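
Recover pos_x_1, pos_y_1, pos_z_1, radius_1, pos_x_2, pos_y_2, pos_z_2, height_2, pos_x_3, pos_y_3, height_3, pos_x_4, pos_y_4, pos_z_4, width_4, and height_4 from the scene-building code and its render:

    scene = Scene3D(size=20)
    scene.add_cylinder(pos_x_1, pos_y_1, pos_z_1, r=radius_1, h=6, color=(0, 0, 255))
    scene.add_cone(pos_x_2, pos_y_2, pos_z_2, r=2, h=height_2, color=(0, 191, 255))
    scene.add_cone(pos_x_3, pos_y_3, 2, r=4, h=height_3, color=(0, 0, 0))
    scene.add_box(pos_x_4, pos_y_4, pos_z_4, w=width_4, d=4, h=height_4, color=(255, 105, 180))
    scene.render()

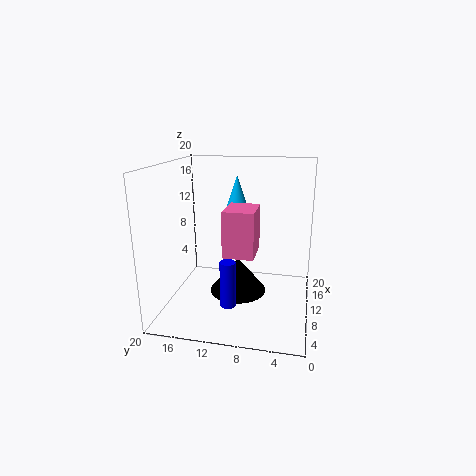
pos_x_1 = 4, pos_y_1 = 10, pos_z_1 = 3, radius_1 = 1, pos_x_2 = 14, pos_y_2 = 11, pos_z_2 = 12, height_2 = 6, pos_x_3 = 10, pos_y_3 = 10, height_3 = 5, pos_x_4 = 5, pos_y_4 = 7, pos_z_4 = 9, width_4 = 5, height_4 = 6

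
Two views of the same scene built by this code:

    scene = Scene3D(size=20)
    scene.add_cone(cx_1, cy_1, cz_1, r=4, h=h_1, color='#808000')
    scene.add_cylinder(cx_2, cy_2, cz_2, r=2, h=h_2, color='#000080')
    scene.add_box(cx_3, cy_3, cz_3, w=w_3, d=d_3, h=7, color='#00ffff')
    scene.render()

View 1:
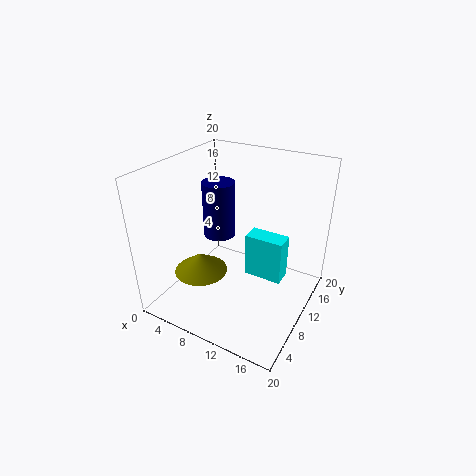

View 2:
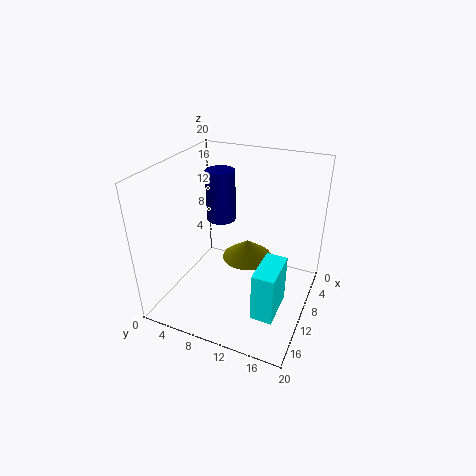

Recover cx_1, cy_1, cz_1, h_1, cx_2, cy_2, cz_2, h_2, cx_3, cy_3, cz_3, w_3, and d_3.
cx_1 = 4
cy_1 = 9
cz_1 = 3
h_1 = 3
cx_2 = 9
cy_2 = 7
cz_2 = 12
h_2 = 7
cx_3 = 9
cy_3 = 14
cz_3 = 1
w_3 = 6
d_3 = 3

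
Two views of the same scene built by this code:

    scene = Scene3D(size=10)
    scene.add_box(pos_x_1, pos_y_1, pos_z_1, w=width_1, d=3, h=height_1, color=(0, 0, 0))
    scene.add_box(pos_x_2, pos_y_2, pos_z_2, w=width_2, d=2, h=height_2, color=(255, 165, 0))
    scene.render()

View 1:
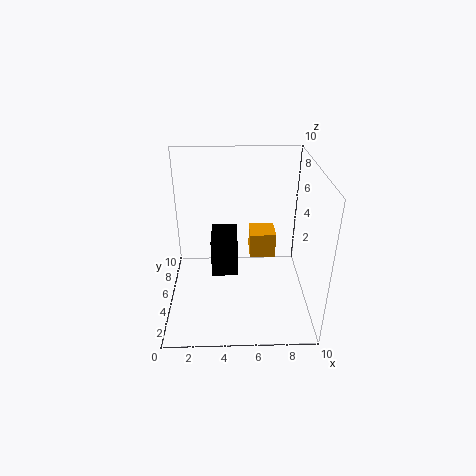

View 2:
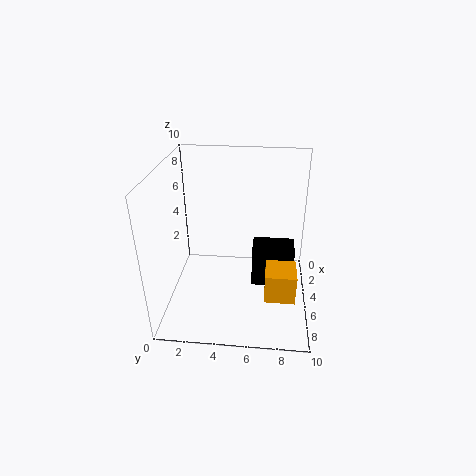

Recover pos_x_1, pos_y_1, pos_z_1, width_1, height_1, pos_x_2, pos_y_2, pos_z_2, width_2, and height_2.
pos_x_1 = 3, pos_y_1 = 6, pos_z_1 = 1, width_1 = 2, height_1 = 3, pos_x_2 = 6, pos_y_2 = 7, pos_z_2 = 2, width_2 = 2, height_2 = 2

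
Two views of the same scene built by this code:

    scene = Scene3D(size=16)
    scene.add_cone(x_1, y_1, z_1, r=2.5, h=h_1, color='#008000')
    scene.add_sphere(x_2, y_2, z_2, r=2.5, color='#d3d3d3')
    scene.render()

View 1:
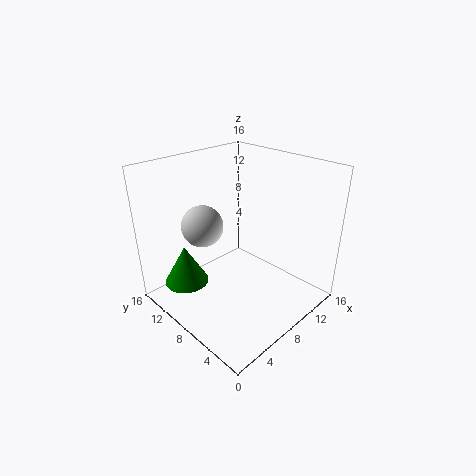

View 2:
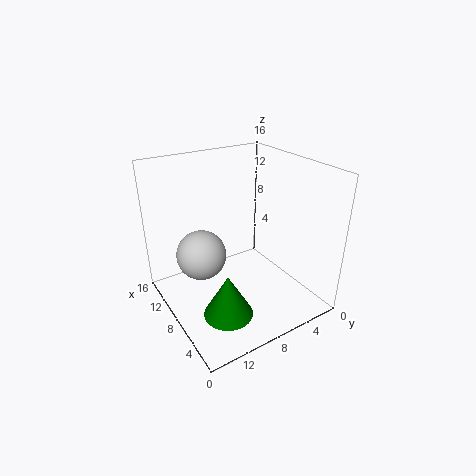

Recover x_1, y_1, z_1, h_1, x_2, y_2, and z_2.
x_1 = 3.5
y_1 = 12
z_1 = 2.5
h_1 = 4.5
x_2 = 7
y_2 = 13
z_2 = 8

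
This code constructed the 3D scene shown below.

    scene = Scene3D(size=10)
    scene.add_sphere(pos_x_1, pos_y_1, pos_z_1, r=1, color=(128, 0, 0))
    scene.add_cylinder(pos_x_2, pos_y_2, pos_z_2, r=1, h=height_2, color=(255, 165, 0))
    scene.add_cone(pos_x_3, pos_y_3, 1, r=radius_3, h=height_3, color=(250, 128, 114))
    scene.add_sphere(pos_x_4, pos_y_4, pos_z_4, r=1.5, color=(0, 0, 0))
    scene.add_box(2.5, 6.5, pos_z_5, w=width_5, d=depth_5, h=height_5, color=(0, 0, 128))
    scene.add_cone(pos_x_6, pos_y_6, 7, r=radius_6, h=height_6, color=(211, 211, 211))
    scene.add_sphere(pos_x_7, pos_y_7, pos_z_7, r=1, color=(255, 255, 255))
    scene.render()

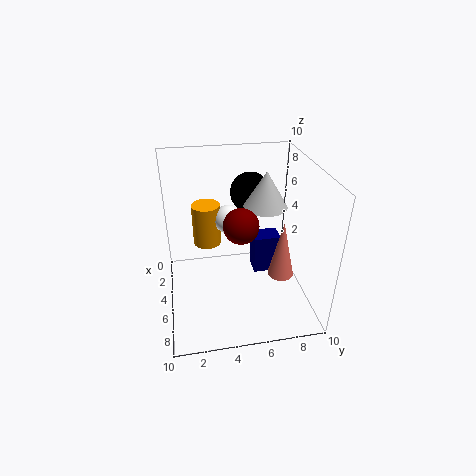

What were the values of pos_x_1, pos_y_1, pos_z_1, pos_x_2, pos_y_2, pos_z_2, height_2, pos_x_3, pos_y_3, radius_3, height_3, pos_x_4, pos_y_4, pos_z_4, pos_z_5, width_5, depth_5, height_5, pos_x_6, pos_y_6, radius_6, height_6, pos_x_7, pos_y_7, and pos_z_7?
pos_x_1 = 8.5; pos_y_1 = 4.5; pos_z_1 = 8; pos_x_2 = 3.5; pos_y_2 = 3; pos_z_2 = 4; height_2 = 3; pos_x_3 = 4.5; pos_y_3 = 8.5; radius_3 = 1; height_3 = 4.5; pos_x_4 = 2; pos_y_4 = 6.5; pos_z_4 = 7; pos_z_5 = 1; width_5 = 1.5; depth_5 = 2; height_5 = 3; pos_x_6 = 4.5; pos_y_6 = 7; radius_6 = 1.5; height_6 = 2.5; pos_x_7 = 4; pos_y_7 = 4.5; pos_z_7 = 6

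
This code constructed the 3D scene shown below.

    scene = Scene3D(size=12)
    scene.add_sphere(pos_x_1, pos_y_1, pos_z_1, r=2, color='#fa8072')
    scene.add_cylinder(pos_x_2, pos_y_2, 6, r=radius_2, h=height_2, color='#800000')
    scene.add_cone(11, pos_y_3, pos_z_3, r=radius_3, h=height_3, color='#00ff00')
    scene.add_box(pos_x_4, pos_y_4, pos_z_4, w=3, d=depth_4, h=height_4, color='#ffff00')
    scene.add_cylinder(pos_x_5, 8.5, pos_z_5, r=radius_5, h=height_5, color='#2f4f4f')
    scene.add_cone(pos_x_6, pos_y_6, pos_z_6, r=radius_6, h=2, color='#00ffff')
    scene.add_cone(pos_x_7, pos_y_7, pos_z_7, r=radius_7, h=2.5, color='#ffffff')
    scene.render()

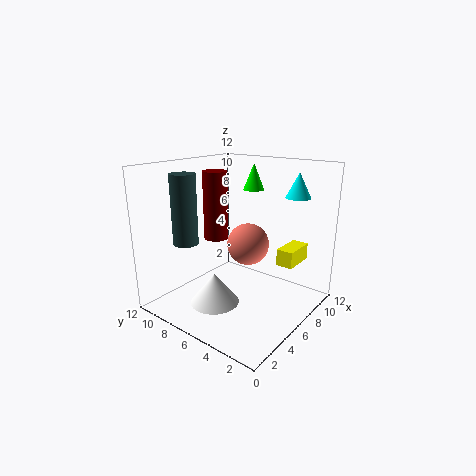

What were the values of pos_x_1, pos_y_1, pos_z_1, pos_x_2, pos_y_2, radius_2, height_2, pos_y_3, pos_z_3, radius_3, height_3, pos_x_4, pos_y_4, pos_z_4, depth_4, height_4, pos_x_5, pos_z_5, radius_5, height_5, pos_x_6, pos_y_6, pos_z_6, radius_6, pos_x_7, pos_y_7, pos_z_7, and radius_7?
pos_x_1 = 9.5, pos_y_1 = 7.5, pos_z_1 = 4, pos_x_2 = 5, pos_y_2 = 7.5, radius_2 = 1, height_2 = 5.5, pos_y_3 = 8, pos_z_3 = 9, radius_3 = 1, height_3 = 2.5, pos_x_4 = 9, pos_y_4 = 2.5, pos_z_4 = 3, depth_4 = 1.5, height_4 = 1.5, pos_x_5 = 2.5, pos_z_5 = 6, radius_5 = 1, height_5 = 5.5, pos_x_6 = 8.5, pos_y_6 = 2, pos_z_6 = 9.5, radius_6 = 1, pos_x_7 = 3.5, pos_y_7 = 6.5, pos_z_7 = 1, radius_7 = 2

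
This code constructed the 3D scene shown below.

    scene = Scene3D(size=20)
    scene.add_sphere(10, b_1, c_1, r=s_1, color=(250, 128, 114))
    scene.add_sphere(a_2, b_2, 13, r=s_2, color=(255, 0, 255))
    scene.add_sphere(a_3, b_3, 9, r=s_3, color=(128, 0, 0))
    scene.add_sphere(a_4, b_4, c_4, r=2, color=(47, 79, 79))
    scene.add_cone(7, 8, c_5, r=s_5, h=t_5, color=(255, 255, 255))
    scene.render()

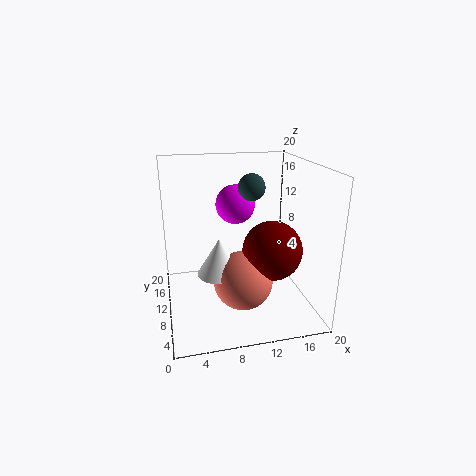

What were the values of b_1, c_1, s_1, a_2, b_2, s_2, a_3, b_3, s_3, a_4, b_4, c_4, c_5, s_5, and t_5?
b_1 = 7; c_1 = 5; s_1 = 4; a_2 = 11; b_2 = 16; s_2 = 3; a_3 = 14; b_3 = 7; s_3 = 4; a_4 = 13; b_4 = 14; c_4 = 16; c_5 = 6; s_5 = 3; t_5 = 5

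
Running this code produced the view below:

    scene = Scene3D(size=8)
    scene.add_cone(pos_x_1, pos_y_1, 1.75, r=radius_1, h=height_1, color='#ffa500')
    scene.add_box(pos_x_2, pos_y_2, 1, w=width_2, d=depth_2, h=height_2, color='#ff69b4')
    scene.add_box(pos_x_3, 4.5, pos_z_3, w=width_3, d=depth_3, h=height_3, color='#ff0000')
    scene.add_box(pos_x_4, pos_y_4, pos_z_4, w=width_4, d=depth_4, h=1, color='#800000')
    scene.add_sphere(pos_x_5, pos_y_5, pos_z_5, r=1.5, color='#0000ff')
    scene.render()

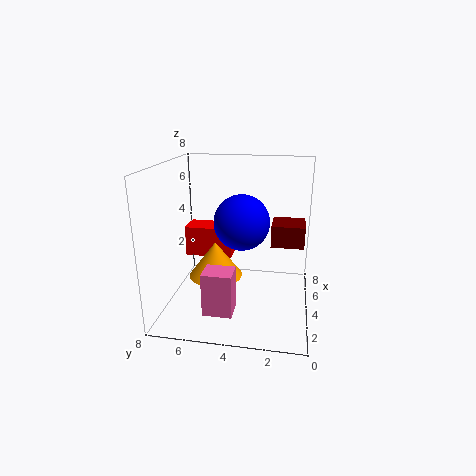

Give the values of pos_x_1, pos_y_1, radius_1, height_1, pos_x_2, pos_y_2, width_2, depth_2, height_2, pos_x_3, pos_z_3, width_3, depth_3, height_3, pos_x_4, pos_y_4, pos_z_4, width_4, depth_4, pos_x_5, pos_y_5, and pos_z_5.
pos_x_1 = 3.75, pos_y_1 = 5.25, radius_1 = 1.5, height_1 = 2, pos_x_2 = 0.75, pos_y_2 = 3.75, width_2 = 1.25, depth_2 = 1.5, height_2 = 2.25, pos_x_3 = 4.5, pos_z_3 = 2.5, width_3 = 1.5, depth_3 = 2.75, height_3 = 1.75, pos_x_4 = 1.25, pos_y_4 = 0.5, pos_z_4 = 4.75, width_4 = 1.5, depth_4 = 1.5, pos_x_5 = 3.75, pos_y_5 = 3.75, pos_z_5 = 5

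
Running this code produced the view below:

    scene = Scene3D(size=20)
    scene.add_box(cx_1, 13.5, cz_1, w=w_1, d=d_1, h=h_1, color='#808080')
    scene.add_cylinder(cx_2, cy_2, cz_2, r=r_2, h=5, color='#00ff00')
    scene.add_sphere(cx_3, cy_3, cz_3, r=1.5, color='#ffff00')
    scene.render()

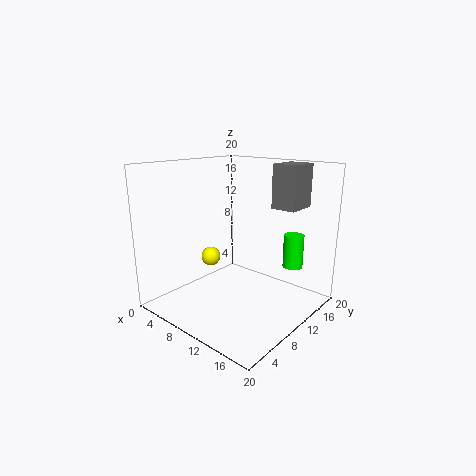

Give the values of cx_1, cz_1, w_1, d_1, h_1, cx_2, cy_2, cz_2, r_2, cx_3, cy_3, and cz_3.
cx_1 = 13
cz_1 = 14
w_1 = 3.5
d_1 = 4.5
h_1 = 6
cx_2 = 14.5
cy_2 = 17.5
cz_2 = 4.5
r_2 = 1.5
cx_3 = 3
cy_3 = 11.5
cz_3 = 5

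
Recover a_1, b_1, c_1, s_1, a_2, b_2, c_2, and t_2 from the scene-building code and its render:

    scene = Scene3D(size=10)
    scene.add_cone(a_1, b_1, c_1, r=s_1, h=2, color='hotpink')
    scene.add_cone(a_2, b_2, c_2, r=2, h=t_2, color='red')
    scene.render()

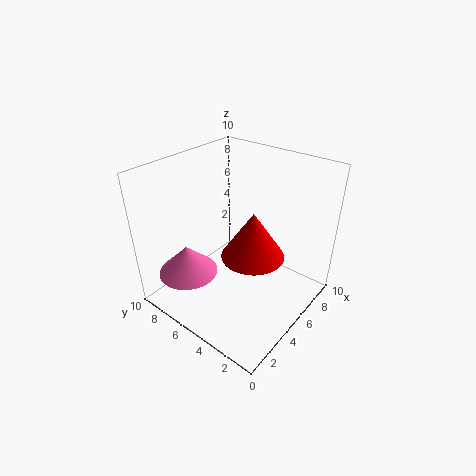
a_1 = 2, b_1 = 7, c_1 = 3, s_1 = 2, a_2 = 4, b_2 = 3, c_2 = 5, t_2 = 3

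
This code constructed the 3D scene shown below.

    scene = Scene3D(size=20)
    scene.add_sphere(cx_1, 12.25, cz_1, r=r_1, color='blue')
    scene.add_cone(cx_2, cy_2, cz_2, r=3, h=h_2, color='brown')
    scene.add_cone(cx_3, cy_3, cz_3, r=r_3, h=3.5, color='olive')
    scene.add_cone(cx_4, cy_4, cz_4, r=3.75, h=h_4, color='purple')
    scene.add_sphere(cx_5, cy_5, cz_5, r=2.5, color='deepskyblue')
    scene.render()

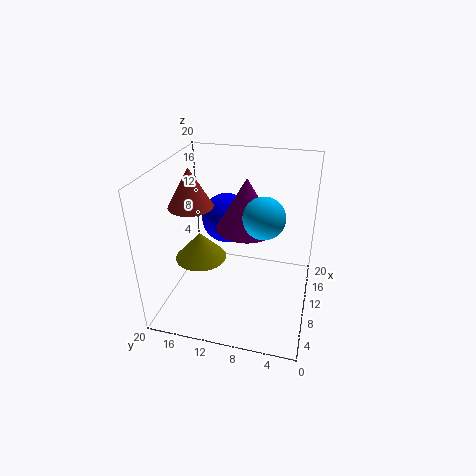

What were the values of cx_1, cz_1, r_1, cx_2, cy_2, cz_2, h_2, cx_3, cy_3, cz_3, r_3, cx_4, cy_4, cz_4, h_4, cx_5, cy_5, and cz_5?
cx_1 = 12.25; cz_1 = 11.75; r_1 = 3.5; cx_2 = 8.5; cy_2 = 16; cz_2 = 14.75; h_2 = 5.25; cx_3 = 5.5; cy_3 = 13.75; cz_3 = 9.25; r_3 = 3.25; cx_4 = 7.5; cy_4 = 8.25; cz_4 = 13.25; h_4 = 6.5; cx_5 = 5.75; cy_5 = 5.75; cz_5 = 15.75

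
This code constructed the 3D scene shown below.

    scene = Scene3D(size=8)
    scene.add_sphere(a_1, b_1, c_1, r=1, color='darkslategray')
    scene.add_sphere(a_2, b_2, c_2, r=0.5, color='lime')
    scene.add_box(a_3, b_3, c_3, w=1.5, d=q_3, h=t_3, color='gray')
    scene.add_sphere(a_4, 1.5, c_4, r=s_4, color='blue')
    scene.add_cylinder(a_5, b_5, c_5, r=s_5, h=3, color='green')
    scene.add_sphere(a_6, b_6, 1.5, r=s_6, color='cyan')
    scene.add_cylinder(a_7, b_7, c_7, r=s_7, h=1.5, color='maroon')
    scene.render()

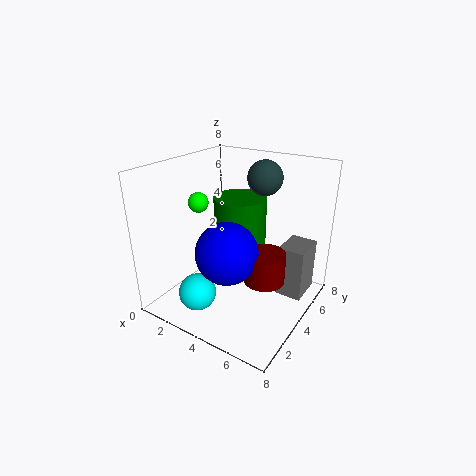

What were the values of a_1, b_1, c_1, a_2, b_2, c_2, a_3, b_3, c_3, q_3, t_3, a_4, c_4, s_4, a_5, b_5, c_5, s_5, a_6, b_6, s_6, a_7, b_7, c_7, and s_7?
a_1 = 4.5; b_1 = 6; c_1 = 7; a_2 = 3; b_2 = 2; c_2 = 6.5; a_3 = 6; b_3 = 5; c_3 = 0.5; q_3 = 2; t_3 = 3; a_4 = 5; c_4 = 4.5; s_4 = 1.5; a_5 = 3.5; b_5 = 5; c_5 = 3; s_5 = 1.5; a_6 = 3; b_6 = 1.5; s_6 = 1; a_7 = 6.5; b_7 = 2.5; c_7 = 3; s_7 = 1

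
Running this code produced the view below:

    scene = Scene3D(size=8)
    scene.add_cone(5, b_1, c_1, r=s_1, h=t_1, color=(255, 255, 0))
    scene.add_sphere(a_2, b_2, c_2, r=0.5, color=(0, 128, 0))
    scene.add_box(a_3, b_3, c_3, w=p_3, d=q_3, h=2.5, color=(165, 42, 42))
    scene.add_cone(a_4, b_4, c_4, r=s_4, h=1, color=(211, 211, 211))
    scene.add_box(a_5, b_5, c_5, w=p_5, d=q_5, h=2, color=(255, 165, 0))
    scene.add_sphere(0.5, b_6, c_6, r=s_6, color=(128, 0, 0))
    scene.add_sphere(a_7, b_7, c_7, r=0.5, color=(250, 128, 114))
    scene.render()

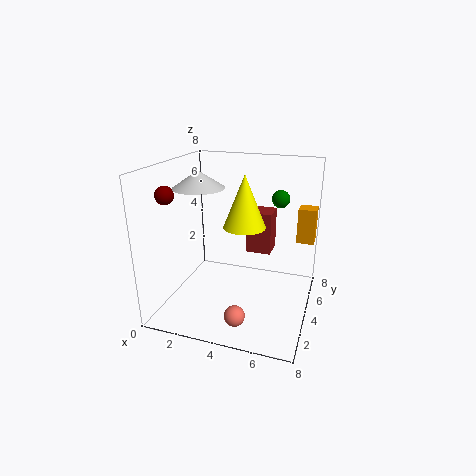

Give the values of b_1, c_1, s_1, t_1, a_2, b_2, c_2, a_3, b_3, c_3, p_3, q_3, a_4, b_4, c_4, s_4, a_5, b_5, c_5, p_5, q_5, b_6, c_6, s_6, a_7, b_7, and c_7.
b_1 = 2; c_1 = 5.5; s_1 = 1; t_1 = 2.5; a_2 = 6; b_2 = 5.5; c_2 = 6; a_3 = 4; b_3 = 5.5; c_3 = 2.5; p_3 = 1.5; q_3 = 1.5; a_4 = 1.5; b_4 = 4.5; c_4 = 6.5; s_4 = 1.5; a_5 = 7; b_5 = 5.5; c_5 = 3.5; p_5 = 1; q_5 = 1; b_6 = 2.5; c_6 = 6.5; s_6 = 0.5; a_7 = 5; b_7 = 0.5; c_7 = 1.5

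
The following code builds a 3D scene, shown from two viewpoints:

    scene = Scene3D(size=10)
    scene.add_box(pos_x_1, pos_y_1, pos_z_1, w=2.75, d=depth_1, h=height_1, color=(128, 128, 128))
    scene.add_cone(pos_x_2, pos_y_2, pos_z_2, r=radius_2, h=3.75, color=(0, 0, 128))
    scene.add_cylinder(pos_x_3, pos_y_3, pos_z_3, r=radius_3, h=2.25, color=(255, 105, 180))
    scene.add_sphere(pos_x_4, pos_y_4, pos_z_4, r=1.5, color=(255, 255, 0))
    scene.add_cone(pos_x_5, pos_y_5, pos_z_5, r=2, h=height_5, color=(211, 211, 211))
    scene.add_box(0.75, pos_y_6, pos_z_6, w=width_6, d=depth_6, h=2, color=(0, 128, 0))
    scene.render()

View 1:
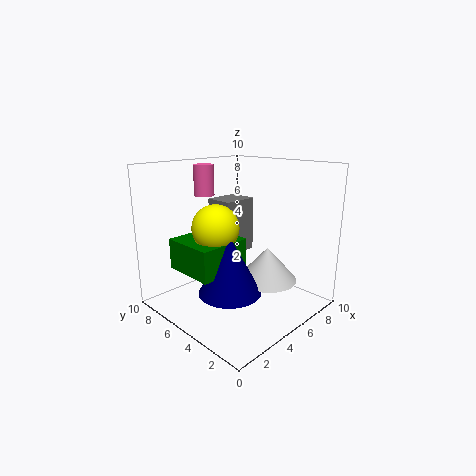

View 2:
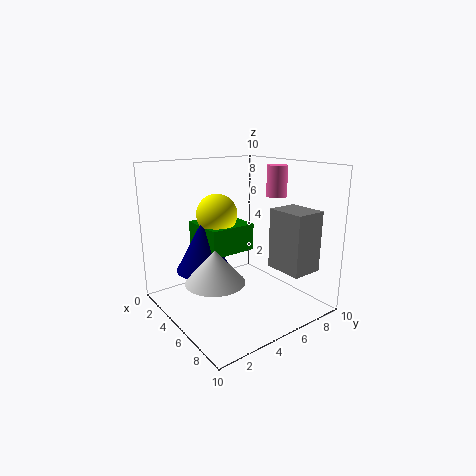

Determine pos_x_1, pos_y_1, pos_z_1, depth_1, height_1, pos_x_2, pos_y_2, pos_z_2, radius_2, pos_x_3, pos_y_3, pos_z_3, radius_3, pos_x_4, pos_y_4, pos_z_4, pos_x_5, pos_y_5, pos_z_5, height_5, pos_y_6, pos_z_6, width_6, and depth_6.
pos_x_1 = 6; pos_y_1 = 7; pos_z_1 = 2.75; depth_1 = 2.25; height_1 = 4.25; pos_x_2 = 2.75; pos_y_2 = 3.5; pos_z_2 = 2.25; radius_2 = 2; pos_x_3 = 5; pos_y_3 = 8.5; pos_z_3 = 7.5; radius_3 = 0.75; pos_x_4 = 2.75; pos_y_4 = 4.75; pos_z_4 = 6.25; pos_x_5 = 5.5; pos_y_5 = 2.75; pos_z_5 = 2.5; height_5 = 2.25; pos_y_6 = 3.5; pos_z_6 = 3.5; width_6 = 3.5; depth_6 = 3.5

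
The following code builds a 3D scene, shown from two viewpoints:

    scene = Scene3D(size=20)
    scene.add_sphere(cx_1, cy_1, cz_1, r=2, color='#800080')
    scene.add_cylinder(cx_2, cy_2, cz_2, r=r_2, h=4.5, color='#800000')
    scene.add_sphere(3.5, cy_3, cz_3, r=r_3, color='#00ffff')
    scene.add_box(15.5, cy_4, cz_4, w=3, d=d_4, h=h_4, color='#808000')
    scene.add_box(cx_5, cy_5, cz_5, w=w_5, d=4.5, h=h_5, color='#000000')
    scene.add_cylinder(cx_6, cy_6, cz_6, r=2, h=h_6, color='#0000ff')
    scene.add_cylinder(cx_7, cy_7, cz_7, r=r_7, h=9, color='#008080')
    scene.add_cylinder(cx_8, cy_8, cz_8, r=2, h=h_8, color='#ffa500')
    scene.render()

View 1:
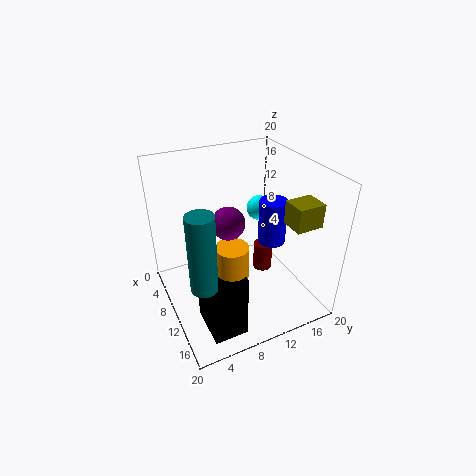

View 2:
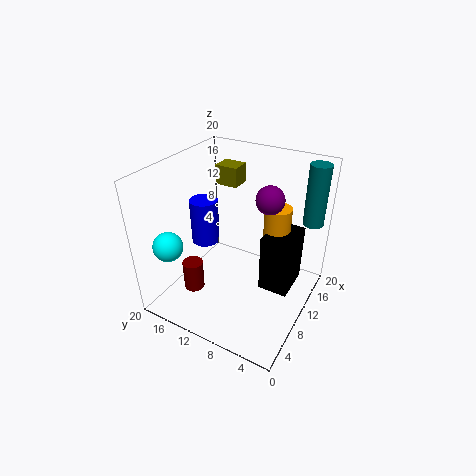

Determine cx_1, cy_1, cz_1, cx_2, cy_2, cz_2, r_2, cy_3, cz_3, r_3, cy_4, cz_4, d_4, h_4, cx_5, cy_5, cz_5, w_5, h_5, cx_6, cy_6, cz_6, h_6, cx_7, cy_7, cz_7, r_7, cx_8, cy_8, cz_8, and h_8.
cx_1 = 13.5; cy_1 = 7; cz_1 = 15; cx_2 = 7; cy_2 = 16; cz_2 = 1; r_2 = 1.5; cy_3 = 17; cz_3 = 10; r_3 = 2; cy_4 = 13.5; cz_4 = 14.5; d_4 = 3.5; h_4 = 3; cx_5 = 12; cy_5 = 3; cz_5 = 0.5; w_5 = 6; h_5 = 9; cx_6 = 10; cy_6 = 15.5; cz_6 = 8; h_6 = 6.5; cx_7 = 18; cy_7 = 2; cz_7 = 10.5; r_7 = 1.5; cx_8 = 15.5; cy_8 = 6.5; cz_8 = 6; h_8 = 7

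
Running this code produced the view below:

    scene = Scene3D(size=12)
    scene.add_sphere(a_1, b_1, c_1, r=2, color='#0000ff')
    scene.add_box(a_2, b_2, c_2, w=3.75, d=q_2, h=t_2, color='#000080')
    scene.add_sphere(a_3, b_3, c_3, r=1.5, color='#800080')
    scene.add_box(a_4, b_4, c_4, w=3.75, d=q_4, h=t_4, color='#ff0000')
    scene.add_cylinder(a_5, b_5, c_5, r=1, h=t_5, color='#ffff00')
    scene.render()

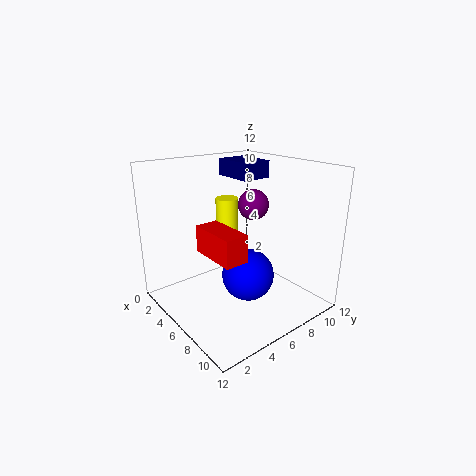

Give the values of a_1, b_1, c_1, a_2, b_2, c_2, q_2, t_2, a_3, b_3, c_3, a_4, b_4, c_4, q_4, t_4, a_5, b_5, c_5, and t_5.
a_1 = 8.5; b_1 = 5; c_1 = 4; a_2 = 1; b_2 = 7.75; c_2 = 10.25; q_2 = 2.75; t_2 = 1.5; a_3 = 2.75; b_3 = 10.5; c_3 = 7.25; a_4 = 6.5; b_4 = 1.75; c_4 = 6.25; q_4 = 1.75; t_4 = 2; a_5 = 3.5; b_5 = 6.75; c_5 = 4.25; t_5 = 4.5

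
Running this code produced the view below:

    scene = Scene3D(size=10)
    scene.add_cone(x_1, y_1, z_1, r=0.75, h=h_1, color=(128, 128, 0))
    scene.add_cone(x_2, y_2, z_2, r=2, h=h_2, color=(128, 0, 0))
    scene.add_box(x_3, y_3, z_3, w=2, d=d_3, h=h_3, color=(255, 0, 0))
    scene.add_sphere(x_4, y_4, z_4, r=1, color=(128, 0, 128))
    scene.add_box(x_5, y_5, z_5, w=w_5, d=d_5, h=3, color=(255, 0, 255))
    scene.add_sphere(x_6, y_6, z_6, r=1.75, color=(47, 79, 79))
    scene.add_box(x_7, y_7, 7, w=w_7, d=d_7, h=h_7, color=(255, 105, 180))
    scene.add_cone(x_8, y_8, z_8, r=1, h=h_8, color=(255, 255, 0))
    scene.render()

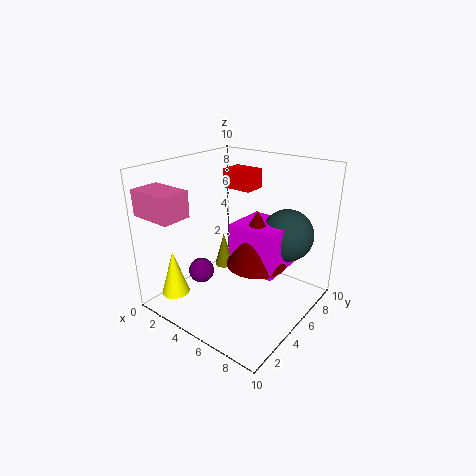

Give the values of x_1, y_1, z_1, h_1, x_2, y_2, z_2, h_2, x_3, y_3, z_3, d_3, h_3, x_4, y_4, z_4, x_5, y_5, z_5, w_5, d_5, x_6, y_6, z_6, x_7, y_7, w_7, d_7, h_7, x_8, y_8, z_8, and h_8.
x_1 = 2, y_1 = 7, z_1 = 1, h_1 = 2.75, x_2 = 6.75, y_2 = 4.75, z_2 = 3.75, h_2 = 3.75, x_3 = 4, y_3 = 4.75, z_3 = 8.5, d_3 = 1.5, h_3 = 1.25, x_4 = 1.25, y_4 = 5, z_4 = 1, x_5 = 5.25, y_5 = 3.75, z_5 = 3.5, w_5 = 3.25, d_5 = 3, x_6 = 8, y_6 = 6.5, z_6 = 5.5, x_7 = 0.25, y_7 = 0.25, w_7 = 3, d_7 = 2, h_7 = 1.75, x_8 = 1.5, y_8 = 2, z_8 = 0.75, h_8 = 3.25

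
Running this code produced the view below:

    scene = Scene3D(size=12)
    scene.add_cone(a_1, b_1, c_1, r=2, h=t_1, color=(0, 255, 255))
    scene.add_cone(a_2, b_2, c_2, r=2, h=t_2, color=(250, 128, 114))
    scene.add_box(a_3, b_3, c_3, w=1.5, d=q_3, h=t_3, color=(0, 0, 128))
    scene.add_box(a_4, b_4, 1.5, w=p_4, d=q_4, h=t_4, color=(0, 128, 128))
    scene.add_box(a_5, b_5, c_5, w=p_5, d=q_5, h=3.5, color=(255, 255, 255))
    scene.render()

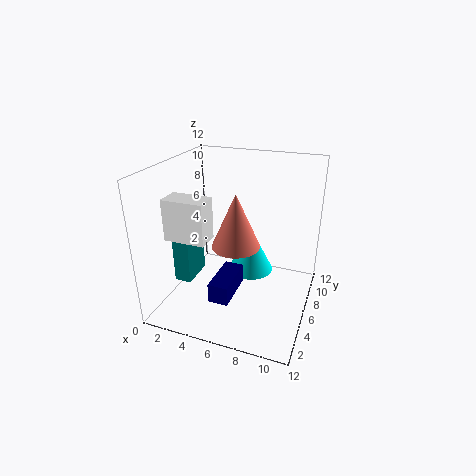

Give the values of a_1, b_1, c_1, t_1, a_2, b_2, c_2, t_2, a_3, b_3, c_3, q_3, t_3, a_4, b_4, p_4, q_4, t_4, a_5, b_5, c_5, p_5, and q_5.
a_1 = 6.5; b_1 = 8; c_1 = 2; t_1 = 4; a_2 = 6; b_2 = 5.5; c_2 = 5.5; t_2 = 4.5; a_3 = 5.5; b_3 = 1; c_3 = 3; q_3 = 3.5; t_3 = 1.5; a_4 = 0.5; b_4 = 4.5; p_4 = 1.5; q_4 = 3; t_4 = 5; a_5 = 0.5; b_5 = 3.5; c_5 = 6; p_5 = 3.5; q_5 = 2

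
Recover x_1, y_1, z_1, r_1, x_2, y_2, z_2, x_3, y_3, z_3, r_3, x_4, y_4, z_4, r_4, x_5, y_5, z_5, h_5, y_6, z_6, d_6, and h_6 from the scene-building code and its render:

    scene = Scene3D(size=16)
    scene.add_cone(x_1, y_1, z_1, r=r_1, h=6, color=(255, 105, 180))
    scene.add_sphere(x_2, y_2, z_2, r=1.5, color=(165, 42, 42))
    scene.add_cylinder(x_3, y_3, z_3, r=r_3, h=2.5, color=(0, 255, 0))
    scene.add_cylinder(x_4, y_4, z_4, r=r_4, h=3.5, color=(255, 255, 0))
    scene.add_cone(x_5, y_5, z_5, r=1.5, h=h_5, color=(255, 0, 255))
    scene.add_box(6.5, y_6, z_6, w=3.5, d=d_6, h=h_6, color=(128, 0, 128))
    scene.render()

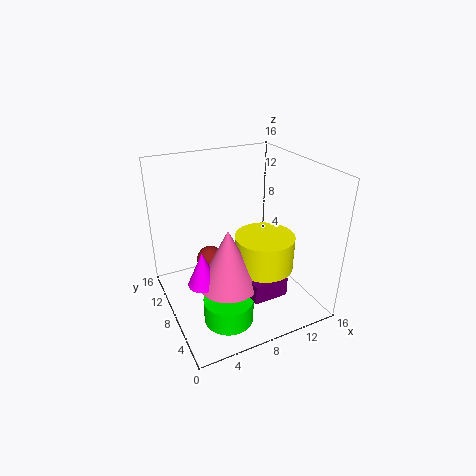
x_1 = 5, y_1 = 4, z_1 = 5.5, r_1 = 3, x_2 = 5, y_2 = 9, z_2 = 5.5, x_3 = 4.5, y_3 = 3, z_3 = 2, r_3 = 2.5, x_4 = 9, y_4 = 4, z_4 = 6.5, r_4 = 3, x_5 = 2.5, y_5 = 4.5, z_5 = 6, h_5 = 3.5, y_6 = 1, z_6 = 4.5, d_6 = 2.5, h_6 = 2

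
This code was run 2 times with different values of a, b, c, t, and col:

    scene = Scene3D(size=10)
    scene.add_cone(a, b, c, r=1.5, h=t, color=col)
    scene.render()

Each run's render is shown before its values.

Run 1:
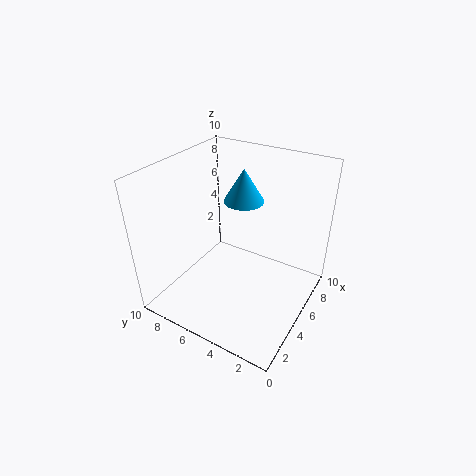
a = 7.5; b = 6; c = 6.5; t = 2.5; col = 'deepskyblue'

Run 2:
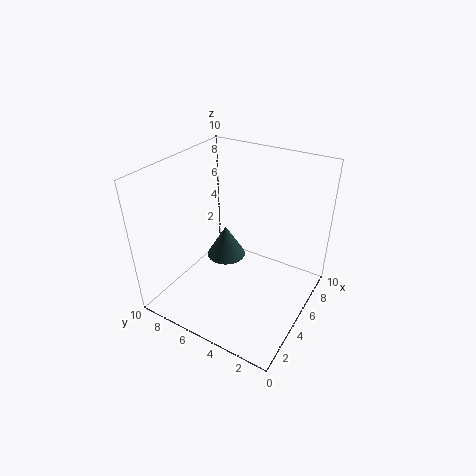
a = 6.5; b = 7; c = 2; t = 2.5; col = 'darkslategray'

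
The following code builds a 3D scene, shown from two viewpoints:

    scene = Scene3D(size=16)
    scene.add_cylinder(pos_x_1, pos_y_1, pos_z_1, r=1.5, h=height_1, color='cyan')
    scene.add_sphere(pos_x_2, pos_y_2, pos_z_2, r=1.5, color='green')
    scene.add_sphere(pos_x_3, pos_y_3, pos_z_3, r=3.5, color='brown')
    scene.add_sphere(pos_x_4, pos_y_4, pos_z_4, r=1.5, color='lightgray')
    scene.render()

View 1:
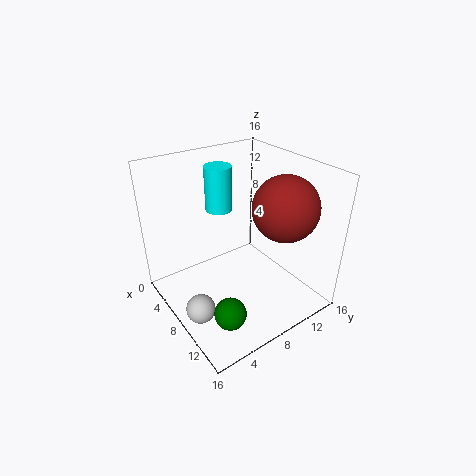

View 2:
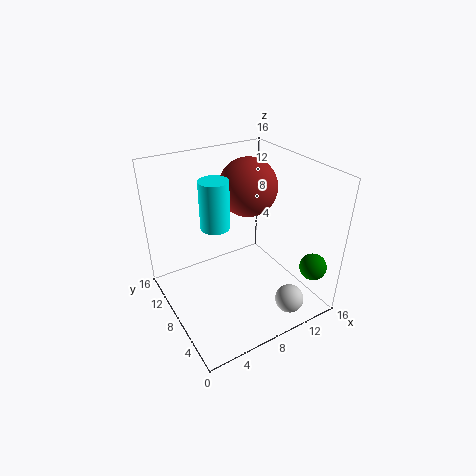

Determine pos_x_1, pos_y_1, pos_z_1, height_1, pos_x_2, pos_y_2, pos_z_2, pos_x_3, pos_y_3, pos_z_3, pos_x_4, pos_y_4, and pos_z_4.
pos_x_1 = 5
pos_y_1 = 7.5
pos_z_1 = 10.5
height_1 = 5
pos_x_2 = 14.5
pos_y_2 = 2.5
pos_z_2 = 5
pos_x_3 = 11.5
pos_y_3 = 11.5
pos_z_3 = 12
pos_x_4 = 10.5
pos_y_4 = 1.5
pos_z_4 = 3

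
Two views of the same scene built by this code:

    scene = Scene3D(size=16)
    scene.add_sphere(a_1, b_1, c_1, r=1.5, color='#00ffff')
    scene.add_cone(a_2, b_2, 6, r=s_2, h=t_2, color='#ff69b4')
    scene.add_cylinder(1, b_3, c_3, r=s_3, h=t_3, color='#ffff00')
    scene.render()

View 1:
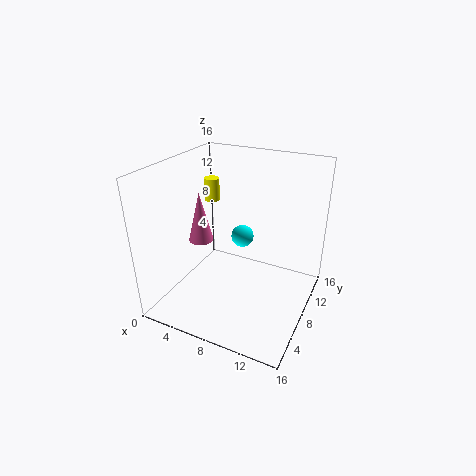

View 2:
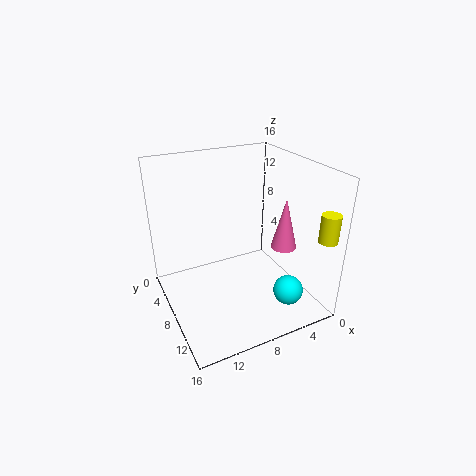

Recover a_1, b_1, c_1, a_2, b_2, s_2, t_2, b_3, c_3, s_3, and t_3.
a_1 = 5.5, b_1 = 14.5, c_1 = 4.5, a_2 = 2.5, b_2 = 9, s_2 = 1.5, t_2 = 6, b_3 = 14.5, c_3 = 9, s_3 = 1, t_3 = 3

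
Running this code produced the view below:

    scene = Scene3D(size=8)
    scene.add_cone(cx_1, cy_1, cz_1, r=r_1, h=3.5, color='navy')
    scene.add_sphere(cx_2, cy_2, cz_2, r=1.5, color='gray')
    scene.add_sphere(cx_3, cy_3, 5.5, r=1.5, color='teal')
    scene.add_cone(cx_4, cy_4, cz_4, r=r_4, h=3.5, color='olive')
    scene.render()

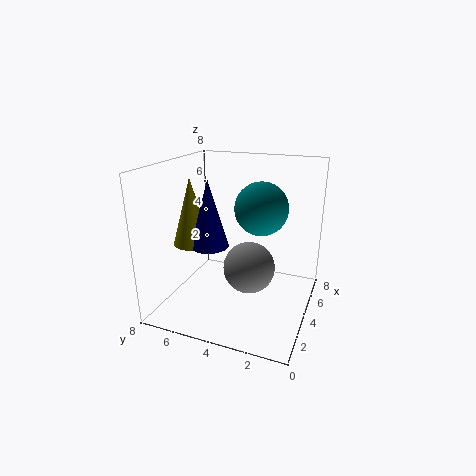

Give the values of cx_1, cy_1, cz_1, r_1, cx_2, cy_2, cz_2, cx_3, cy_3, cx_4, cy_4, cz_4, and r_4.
cx_1 = 2.5, cy_1 = 5, cz_1 = 4, r_1 = 1, cx_2 = 4.5, cy_2 = 3.5, cz_2 = 2, cx_3 = 5, cy_3 = 3, cx_4 = 2.5, cy_4 = 6, cz_4 = 4, r_4 = 1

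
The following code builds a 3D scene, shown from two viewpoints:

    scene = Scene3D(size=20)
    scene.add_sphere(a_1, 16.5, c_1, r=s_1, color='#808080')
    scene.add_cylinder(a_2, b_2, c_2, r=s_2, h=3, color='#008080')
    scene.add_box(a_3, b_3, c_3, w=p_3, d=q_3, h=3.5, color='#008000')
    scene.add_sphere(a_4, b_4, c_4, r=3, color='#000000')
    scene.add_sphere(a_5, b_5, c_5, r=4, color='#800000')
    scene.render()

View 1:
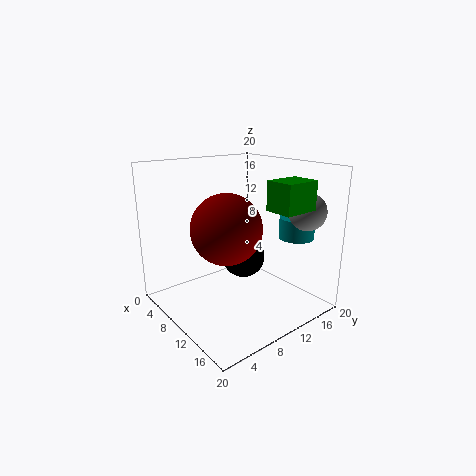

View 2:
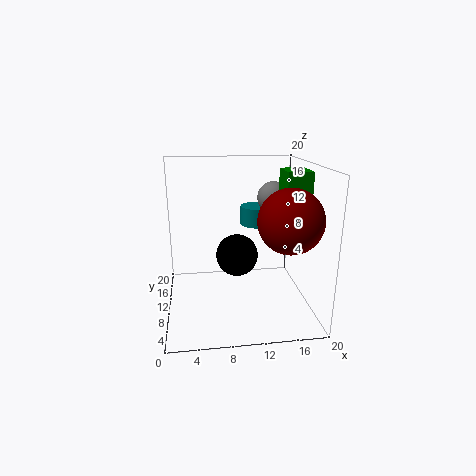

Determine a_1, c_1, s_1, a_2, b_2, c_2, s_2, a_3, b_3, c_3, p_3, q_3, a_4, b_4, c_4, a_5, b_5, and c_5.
a_1 = 16.5; c_1 = 14; s_1 = 2.5; a_2 = 14; b_2 = 17.5; c_2 = 9.5; s_2 = 2.5; a_3 = 16.5; b_3 = 9; c_3 = 15.5; p_3 = 3.5; q_3 = 4.5; a_4 = 10; b_4 = 11; c_4 = 7; a_5 = 15.5; b_5 = 4; c_5 = 14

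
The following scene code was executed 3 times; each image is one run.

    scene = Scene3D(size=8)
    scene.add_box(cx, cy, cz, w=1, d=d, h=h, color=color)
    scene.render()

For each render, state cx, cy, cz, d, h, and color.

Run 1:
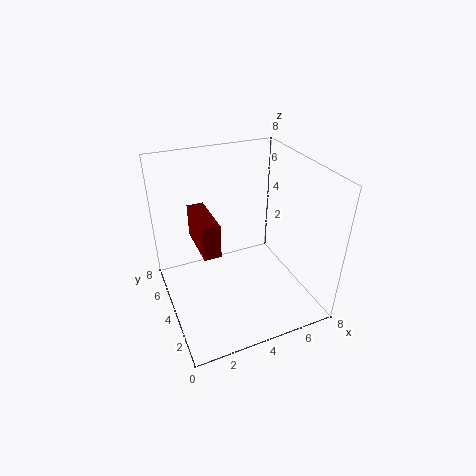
cx = 2, cy = 4, cz = 3, d = 3, h = 2, color = 'maroon'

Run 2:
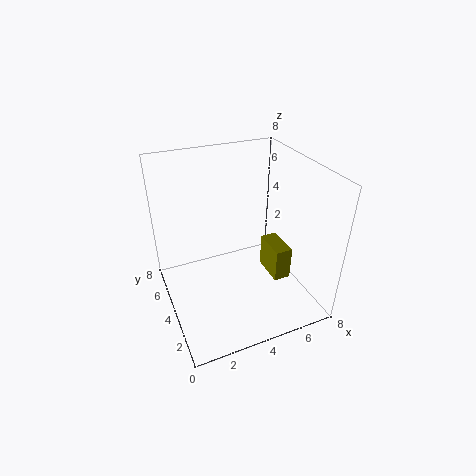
cx = 6, cy = 3, cz = 1, d = 2, h = 2, color = 'olive'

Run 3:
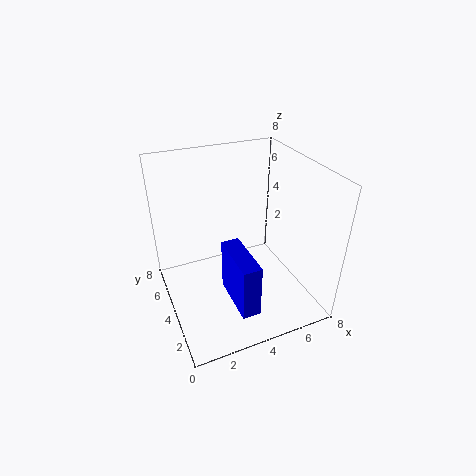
cx = 3, cy = 1, cz = 1, d = 3, h = 3, color = 'blue'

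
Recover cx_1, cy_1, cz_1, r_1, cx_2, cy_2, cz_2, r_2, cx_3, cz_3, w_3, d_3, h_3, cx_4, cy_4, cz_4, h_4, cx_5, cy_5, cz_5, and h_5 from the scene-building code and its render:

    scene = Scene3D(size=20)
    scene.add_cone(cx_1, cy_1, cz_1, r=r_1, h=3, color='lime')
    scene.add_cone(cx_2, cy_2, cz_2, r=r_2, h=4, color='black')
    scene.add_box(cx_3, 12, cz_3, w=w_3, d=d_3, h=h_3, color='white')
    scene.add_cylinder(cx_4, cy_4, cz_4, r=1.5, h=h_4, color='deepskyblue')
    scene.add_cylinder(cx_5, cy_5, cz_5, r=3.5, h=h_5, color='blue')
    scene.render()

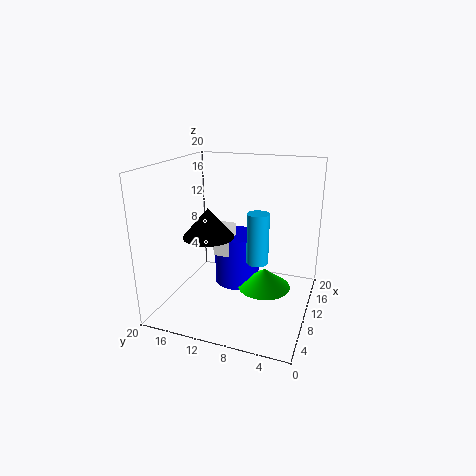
cx_1 = 13.5, cy_1 = 7, cz_1 = 1, r_1 = 4, cx_2 = 8, cy_2 = 13.5, cz_2 = 10.5, r_2 = 3.5, cx_3 = 11.5, cz_3 = 6, w_3 = 3, d_3 = 2.5, h_3 = 4.5, cx_4 = 9.5, cy_4 = 7, cz_4 = 7, h_4 = 7, cx_5 = 15, cy_5 = 12, cz_5 = 0.5, h_5 = 8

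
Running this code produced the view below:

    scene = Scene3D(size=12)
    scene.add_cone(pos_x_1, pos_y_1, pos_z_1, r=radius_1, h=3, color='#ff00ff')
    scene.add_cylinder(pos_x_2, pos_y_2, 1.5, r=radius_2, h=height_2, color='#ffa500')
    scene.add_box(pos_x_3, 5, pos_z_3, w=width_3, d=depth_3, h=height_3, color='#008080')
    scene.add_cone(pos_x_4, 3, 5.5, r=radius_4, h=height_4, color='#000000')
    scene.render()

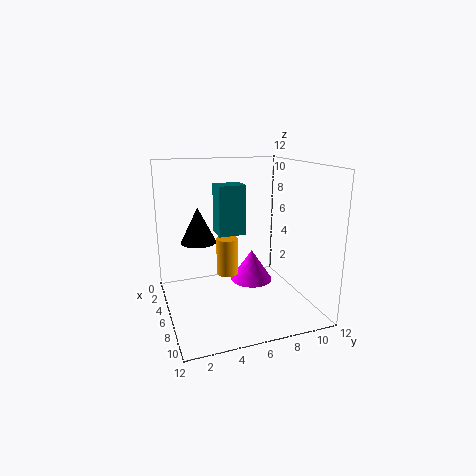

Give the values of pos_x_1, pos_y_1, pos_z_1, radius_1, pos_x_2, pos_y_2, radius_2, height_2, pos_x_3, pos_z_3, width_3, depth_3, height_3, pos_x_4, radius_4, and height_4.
pos_x_1 = 3
pos_y_1 = 8.5
pos_z_1 = 0.5
radius_1 = 2
pos_x_2 = 3
pos_y_2 = 6
radius_2 = 1
height_2 = 3.5
pos_x_3 = 2
pos_z_3 = 5.5
width_3 = 2
depth_3 = 2.5
height_3 = 4.5
pos_x_4 = 4.5
radius_4 = 1.5
height_4 = 3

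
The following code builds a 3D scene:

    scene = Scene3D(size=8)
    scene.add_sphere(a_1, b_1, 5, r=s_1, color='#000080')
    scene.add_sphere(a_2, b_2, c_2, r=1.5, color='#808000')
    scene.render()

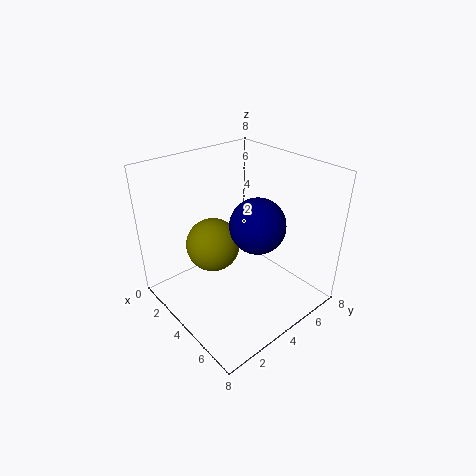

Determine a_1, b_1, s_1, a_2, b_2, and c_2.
a_1 = 5
b_1 = 4.5
s_1 = 1.5
a_2 = 3
b_2 = 3
c_2 = 3.5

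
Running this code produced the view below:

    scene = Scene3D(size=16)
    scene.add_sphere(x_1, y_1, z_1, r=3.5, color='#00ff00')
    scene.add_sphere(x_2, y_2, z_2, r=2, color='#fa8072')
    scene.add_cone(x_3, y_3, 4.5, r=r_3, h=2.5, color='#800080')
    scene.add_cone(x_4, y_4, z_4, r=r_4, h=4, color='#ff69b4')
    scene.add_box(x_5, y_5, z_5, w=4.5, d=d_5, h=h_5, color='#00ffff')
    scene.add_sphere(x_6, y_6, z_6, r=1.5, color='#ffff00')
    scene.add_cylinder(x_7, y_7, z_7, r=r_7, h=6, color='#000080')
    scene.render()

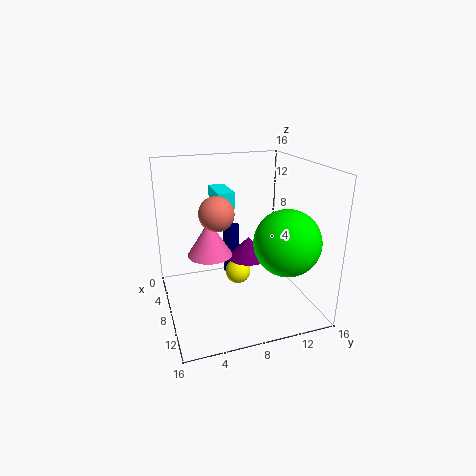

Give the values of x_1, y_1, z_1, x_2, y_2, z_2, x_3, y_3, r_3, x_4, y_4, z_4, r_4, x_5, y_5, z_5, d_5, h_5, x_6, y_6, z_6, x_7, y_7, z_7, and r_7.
x_1 = 12, y_1 = 12, z_1 = 8.5, x_2 = 6.5, y_2 = 6, z_2 = 10.5, x_3 = 6, y_3 = 10, r_3 = 2.5, x_4 = 7, y_4 = 5, z_4 = 6, r_4 = 2.5, x_5 = 1, y_5 = 6.5, z_5 = 10.5, d_5 = 2, h_5 = 2, x_6 = 6.5, y_6 = 8.5, z_6 = 3, x_7 = 4, y_7 = 8.5, z_7 = 2, r_7 = 1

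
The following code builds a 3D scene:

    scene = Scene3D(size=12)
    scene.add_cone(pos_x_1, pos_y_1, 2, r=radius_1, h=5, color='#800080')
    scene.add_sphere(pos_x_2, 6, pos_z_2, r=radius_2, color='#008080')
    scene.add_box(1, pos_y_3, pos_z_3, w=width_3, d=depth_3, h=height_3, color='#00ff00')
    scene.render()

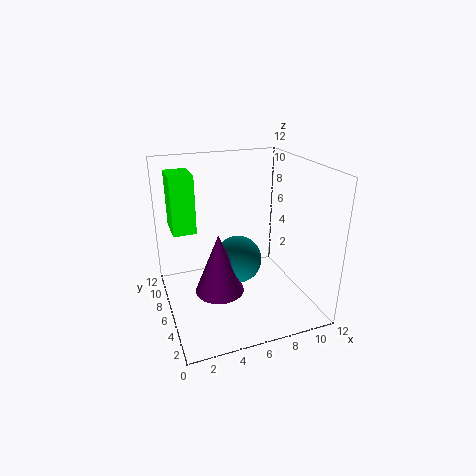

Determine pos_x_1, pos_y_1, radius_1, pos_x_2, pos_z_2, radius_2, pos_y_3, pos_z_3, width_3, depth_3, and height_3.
pos_x_1 = 4
pos_y_1 = 5
radius_1 = 2
pos_x_2 = 6
pos_z_2 = 4
radius_2 = 2
pos_y_3 = 8
pos_z_3 = 6
width_3 = 2
depth_3 = 3
height_3 = 5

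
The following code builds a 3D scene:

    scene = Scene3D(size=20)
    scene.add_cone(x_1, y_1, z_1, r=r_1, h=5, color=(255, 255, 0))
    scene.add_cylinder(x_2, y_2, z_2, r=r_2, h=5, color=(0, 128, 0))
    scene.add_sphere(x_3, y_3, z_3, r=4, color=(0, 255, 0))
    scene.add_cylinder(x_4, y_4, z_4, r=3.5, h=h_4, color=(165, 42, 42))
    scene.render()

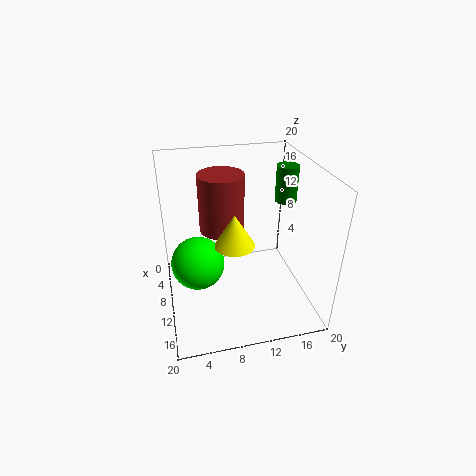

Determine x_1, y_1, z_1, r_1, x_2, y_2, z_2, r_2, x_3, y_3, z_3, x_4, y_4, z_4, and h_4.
x_1 = 8, y_1 = 10, z_1 = 7.5, r_1 = 3, x_2 = 9, y_2 = 17, z_2 = 14.5, r_2 = 1.5, x_3 = 7, y_3 = 4.5, z_3 = 4.5, x_4 = 3.5, y_4 = 9, z_4 = 8, h_4 = 9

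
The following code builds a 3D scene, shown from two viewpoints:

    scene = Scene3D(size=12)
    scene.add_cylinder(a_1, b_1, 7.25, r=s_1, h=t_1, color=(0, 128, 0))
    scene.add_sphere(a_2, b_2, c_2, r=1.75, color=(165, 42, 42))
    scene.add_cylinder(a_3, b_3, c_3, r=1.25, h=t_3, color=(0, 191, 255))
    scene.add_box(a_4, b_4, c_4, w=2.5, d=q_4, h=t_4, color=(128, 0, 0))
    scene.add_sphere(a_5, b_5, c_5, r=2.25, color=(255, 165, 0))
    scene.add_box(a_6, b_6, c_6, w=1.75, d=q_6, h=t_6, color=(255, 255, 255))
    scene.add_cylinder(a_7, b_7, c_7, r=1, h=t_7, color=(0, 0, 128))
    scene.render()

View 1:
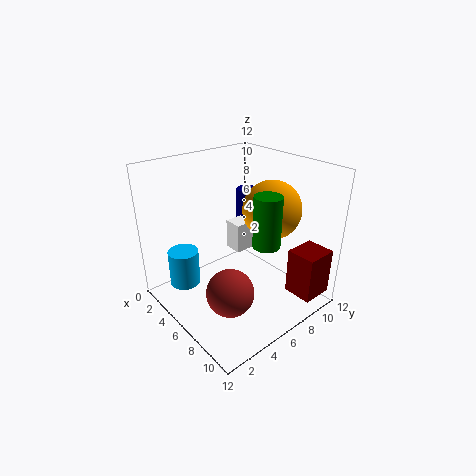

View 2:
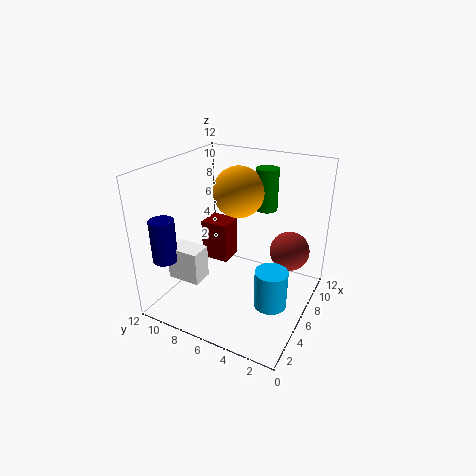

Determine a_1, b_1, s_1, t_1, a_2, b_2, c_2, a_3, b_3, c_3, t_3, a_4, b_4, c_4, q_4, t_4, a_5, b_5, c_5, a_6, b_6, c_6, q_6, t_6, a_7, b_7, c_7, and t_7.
a_1 = 10
b_1 = 5.25
s_1 = 1
t_1 = 3.75
a_2 = 9.25
b_2 = 2.5
c_2 = 4
a_3 = 3.75
b_3 = 2
c_3 = 2.25
t_3 = 3
a_4 = 9
b_4 = 9
c_4 = 1
q_4 = 2.75
t_4 = 4
a_5 = 8.5
b_5 = 7.25
c_5 = 9
a_6 = 2.25
b_6 = 7.75
c_6 = 3
q_6 = 2.75
t_6 = 2.75
a_7 = 2
b_7 = 10.5
c_7 = 4.75
t_7 = 3.5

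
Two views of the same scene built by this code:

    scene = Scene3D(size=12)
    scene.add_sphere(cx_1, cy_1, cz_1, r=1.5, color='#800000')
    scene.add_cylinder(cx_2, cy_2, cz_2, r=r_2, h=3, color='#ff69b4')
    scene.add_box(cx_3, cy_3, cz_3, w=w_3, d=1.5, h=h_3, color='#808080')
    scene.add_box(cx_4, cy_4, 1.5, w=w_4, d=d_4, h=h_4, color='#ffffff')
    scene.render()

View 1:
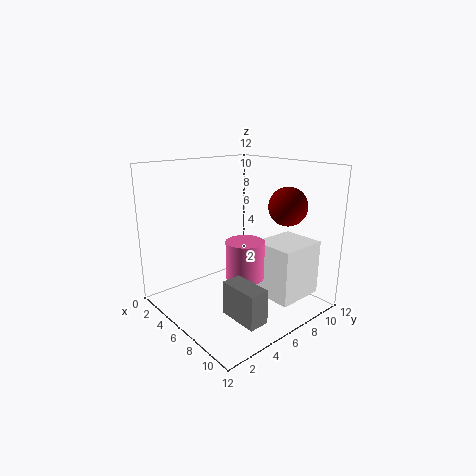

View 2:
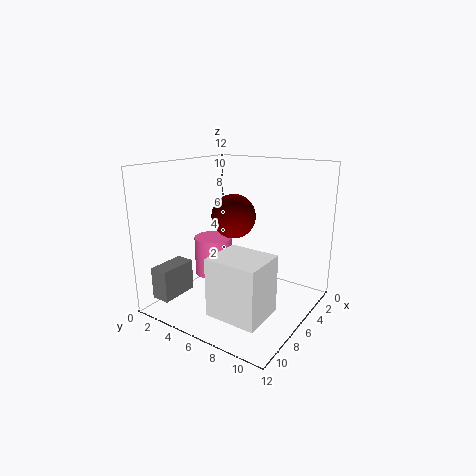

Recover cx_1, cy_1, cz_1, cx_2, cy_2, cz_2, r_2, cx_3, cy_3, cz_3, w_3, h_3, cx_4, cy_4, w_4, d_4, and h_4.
cx_1 = 9.5; cy_1 = 8; cz_1 = 9; cx_2 = 8; cy_2 = 5; cz_2 = 3.5; r_2 = 1.5; cx_3 = 9; cy_3 = 2; cz_3 = 2; w_3 = 3; h_3 = 2.5; cx_4 = 7.5; cy_4 = 6.5; w_4 = 3.5; d_4 = 4; h_4 = 4.5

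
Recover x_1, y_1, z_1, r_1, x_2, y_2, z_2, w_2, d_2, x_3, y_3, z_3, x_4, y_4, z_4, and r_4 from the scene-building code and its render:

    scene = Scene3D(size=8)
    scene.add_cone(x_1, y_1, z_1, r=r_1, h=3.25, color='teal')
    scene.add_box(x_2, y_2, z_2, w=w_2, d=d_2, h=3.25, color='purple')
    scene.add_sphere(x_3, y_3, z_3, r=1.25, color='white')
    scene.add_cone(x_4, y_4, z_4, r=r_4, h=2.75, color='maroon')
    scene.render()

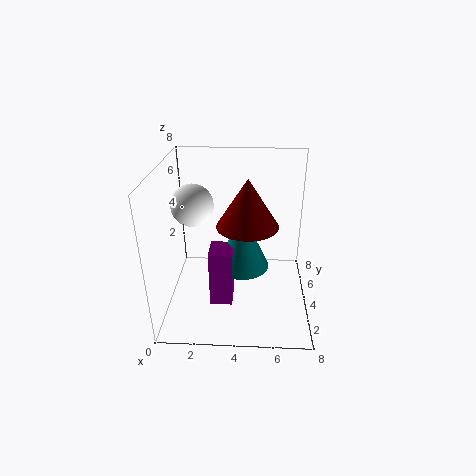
x_1 = 4.25
y_1 = 4
z_1 = 2.25
r_1 = 1.5
x_2 = 2.5
y_2 = 2.5
z_2 = 0.5
w_2 = 1.25
d_2 = 1.5
x_3 = 1.25
y_3 = 5.5
z_3 = 5.25
x_4 = 4.5
y_4 = 4.5
z_4 = 4.5
r_4 = 1.75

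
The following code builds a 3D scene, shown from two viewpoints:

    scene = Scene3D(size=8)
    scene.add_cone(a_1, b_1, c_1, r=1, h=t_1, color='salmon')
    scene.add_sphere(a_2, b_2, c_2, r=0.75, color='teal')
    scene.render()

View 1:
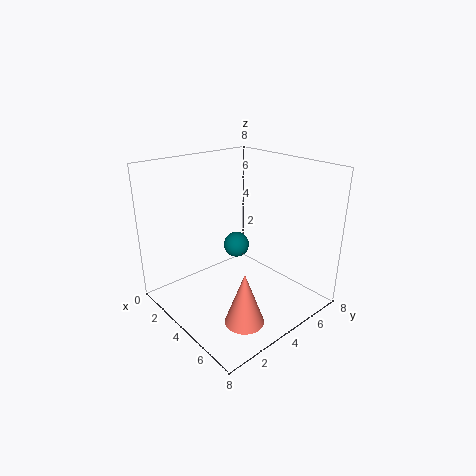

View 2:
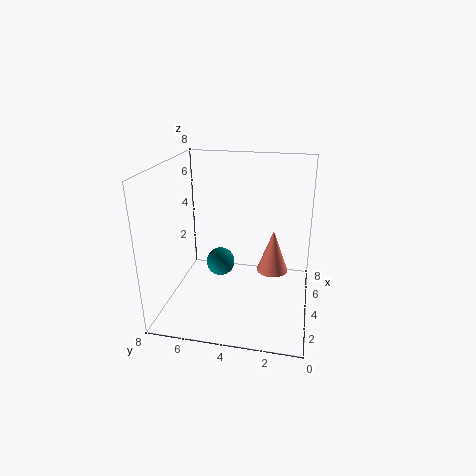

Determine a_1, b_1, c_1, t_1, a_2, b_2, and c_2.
a_1 = 6.5; b_1 = 2.25; c_1 = 0.75; t_1 = 2.75; a_2 = 3; b_2 = 4.75; c_2 = 3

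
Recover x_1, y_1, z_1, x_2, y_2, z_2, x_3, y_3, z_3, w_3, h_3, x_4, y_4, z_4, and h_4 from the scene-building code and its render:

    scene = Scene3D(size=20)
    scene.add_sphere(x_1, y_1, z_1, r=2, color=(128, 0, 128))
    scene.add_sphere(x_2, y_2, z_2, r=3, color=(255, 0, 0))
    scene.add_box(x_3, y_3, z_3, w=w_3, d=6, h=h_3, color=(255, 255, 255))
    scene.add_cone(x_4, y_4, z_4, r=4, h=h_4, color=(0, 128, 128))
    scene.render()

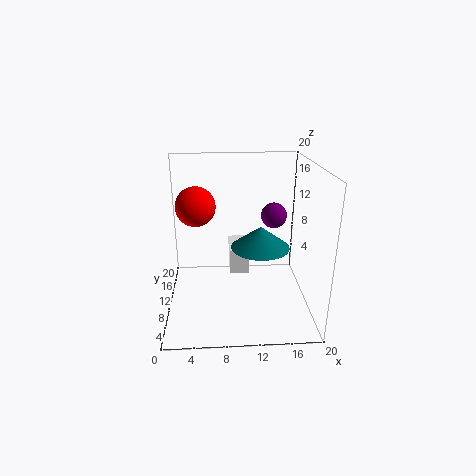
x_1 = 16, y_1 = 16, z_1 = 11, x_2 = 4, y_2 = 15, z_2 = 13, x_3 = 9, y_3 = 14, z_3 = 2, w_3 = 3, h_3 = 4, x_4 = 13, y_4 = 9, z_4 = 9, h_4 = 3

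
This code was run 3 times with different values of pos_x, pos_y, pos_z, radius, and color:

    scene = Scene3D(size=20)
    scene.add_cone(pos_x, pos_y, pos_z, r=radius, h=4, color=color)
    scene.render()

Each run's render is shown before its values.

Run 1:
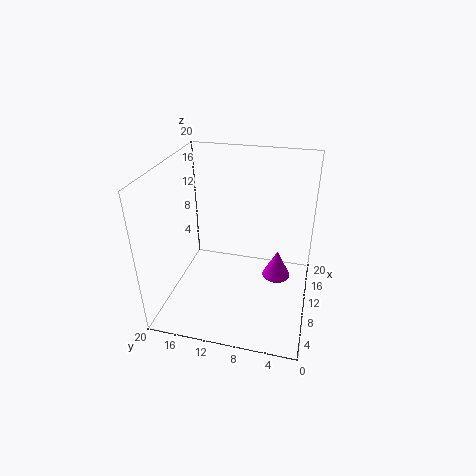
pos_x = 11, pos_y = 4.5, pos_z = 4, radius = 2, color = 'magenta'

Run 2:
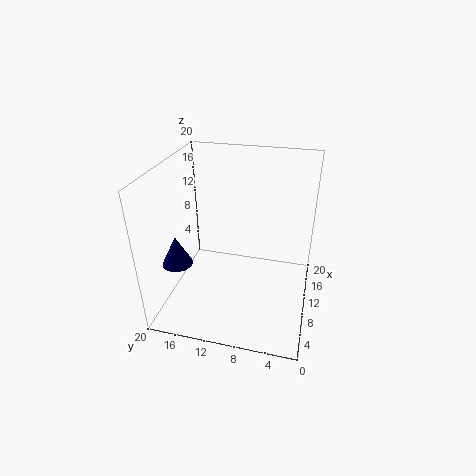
pos_x = 5, pos_y = 17, pos_z = 8, radius = 2, color = 'navy'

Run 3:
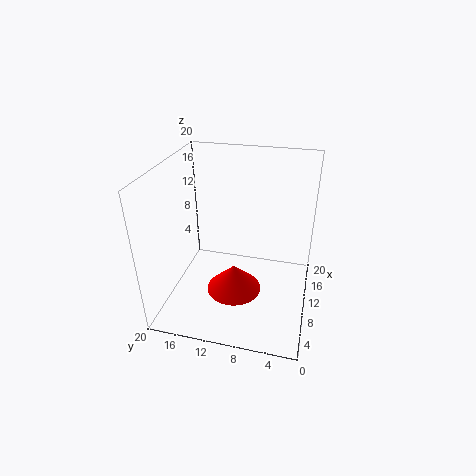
pos_x = 9.5, pos_y = 10.5, pos_z = 1.5, radius = 4, color = 'red'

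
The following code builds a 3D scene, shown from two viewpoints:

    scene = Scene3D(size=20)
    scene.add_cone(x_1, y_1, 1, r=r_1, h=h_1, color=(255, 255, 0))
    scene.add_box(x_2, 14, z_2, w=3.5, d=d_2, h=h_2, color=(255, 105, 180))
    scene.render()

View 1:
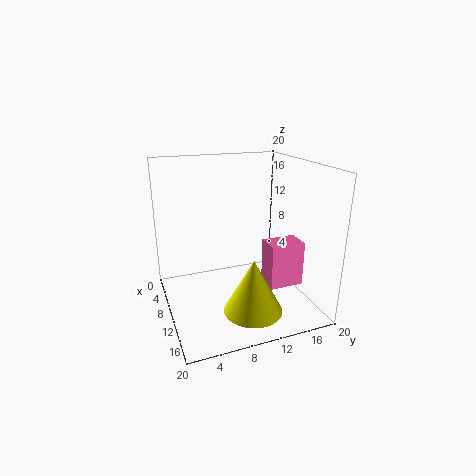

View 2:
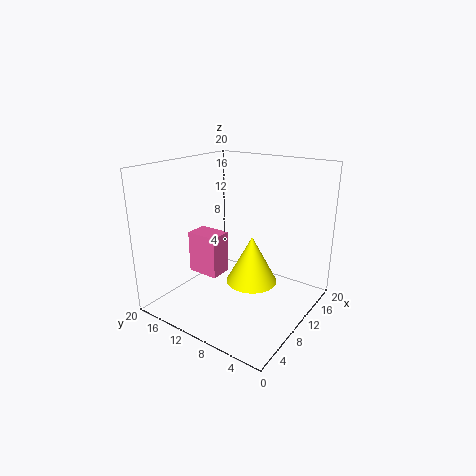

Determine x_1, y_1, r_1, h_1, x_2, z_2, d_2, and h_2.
x_1 = 14.5; y_1 = 10.5; r_1 = 4; h_1 = 7.5; x_2 = 9.5; z_2 = 2.5; d_2 = 5; h_2 = 6.5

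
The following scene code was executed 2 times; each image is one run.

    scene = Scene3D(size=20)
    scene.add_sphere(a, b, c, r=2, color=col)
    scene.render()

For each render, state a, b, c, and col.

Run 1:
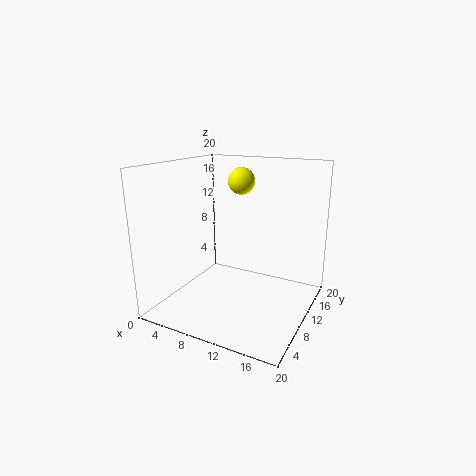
a = 8; b = 15; c = 17; col = 'yellow'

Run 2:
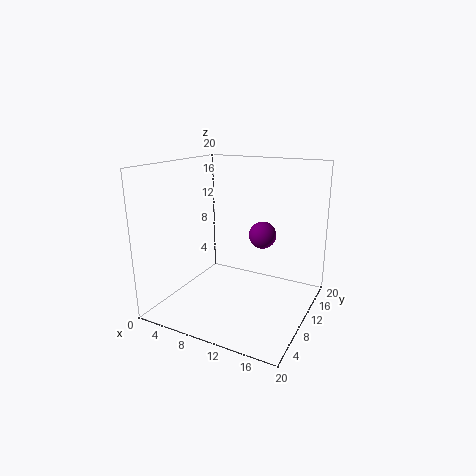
a = 12; b = 14; c = 9.5; col = 'purple'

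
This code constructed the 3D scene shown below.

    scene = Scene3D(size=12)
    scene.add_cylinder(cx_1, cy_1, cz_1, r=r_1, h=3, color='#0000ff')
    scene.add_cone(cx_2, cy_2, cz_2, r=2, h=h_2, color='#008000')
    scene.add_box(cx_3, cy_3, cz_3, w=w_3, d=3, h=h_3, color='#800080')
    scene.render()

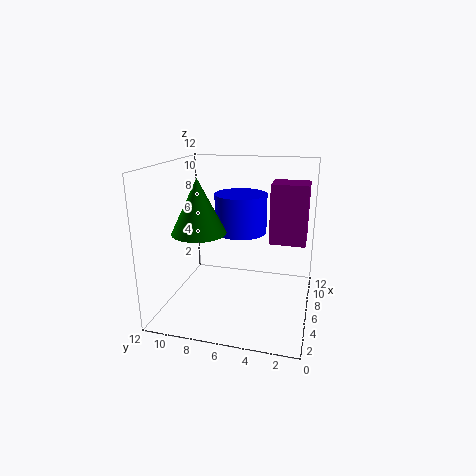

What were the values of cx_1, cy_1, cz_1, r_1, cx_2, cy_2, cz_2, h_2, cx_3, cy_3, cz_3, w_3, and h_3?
cx_1 = 5, cy_1 = 5.5, cz_1 = 7, r_1 = 2, cx_2 = 2.5, cy_2 = 8, cz_2 = 7.5, h_2 = 4, cx_3 = 6.5, cy_3 = 0.5, cz_3 = 5.5, w_3 = 2.5, h_3 = 5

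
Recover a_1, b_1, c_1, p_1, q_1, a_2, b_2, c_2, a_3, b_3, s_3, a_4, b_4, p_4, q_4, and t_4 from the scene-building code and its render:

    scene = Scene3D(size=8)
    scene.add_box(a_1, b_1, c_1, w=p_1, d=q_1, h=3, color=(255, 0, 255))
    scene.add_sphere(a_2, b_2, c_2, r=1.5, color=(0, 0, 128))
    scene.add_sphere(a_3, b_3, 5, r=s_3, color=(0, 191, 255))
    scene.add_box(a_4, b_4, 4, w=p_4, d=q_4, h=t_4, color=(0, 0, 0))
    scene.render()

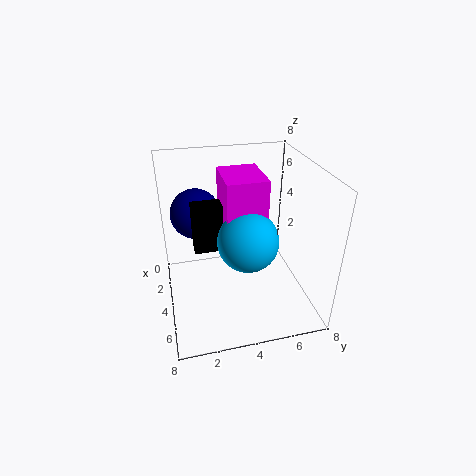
a_1 = 3.5
b_1 = 3
c_1 = 5
p_1 = 2.5
q_1 = 2
a_2 = 1.5
b_2 = 2
c_2 = 4.5
a_3 = 6
b_3 = 4
s_3 = 1.5
a_4 = 4
b_4 = 1.5
p_4 = 1
q_4 = 1.5
t_4 = 2.5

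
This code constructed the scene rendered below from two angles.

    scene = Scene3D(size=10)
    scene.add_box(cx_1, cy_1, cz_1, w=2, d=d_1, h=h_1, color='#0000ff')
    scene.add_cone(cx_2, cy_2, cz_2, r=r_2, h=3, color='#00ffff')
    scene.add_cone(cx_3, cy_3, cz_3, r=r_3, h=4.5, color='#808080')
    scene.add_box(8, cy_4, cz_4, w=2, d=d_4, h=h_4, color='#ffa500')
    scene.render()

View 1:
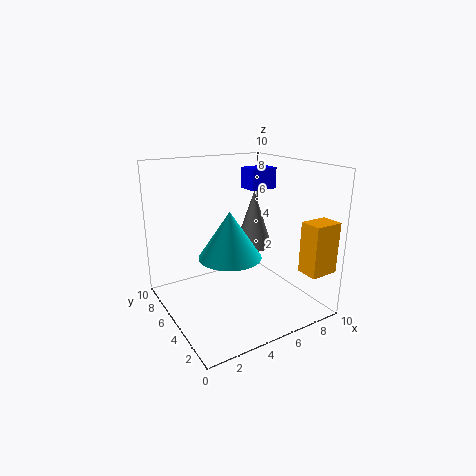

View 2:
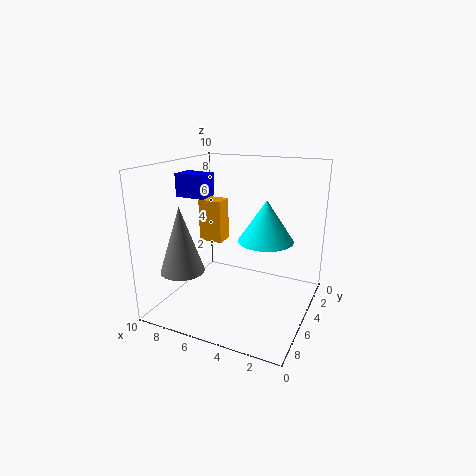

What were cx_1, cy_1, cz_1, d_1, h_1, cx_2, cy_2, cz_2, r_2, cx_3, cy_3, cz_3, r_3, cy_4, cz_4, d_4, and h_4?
cx_1 = 6.5
cy_1 = 5.5
cz_1 = 8
d_1 = 1.5
h_1 = 1.5
cx_2 = 3.5
cy_2 = 3.5
cz_2 = 4.5
r_2 = 2
cx_3 = 8
cy_3 = 7.5
cz_3 = 3
r_3 = 1.5
cy_4 = 0.5
cz_4 = 3
d_4 = 1.5
h_4 = 3.5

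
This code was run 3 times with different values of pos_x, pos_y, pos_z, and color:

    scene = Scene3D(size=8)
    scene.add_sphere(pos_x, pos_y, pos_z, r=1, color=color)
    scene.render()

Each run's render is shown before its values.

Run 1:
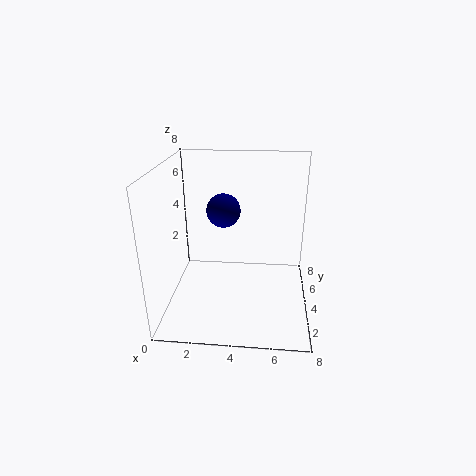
pos_x = 3; pos_y = 5.5; pos_z = 5; color = 'navy'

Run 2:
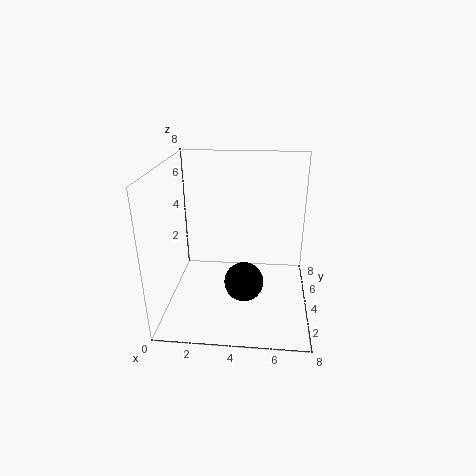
pos_x = 4.5; pos_y = 2; pos_z = 2.5; color = 'black'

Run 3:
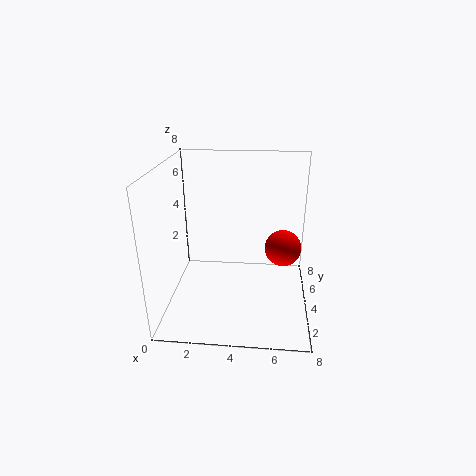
pos_x = 6.5; pos_y = 4; pos_z = 3.5; color = 'red'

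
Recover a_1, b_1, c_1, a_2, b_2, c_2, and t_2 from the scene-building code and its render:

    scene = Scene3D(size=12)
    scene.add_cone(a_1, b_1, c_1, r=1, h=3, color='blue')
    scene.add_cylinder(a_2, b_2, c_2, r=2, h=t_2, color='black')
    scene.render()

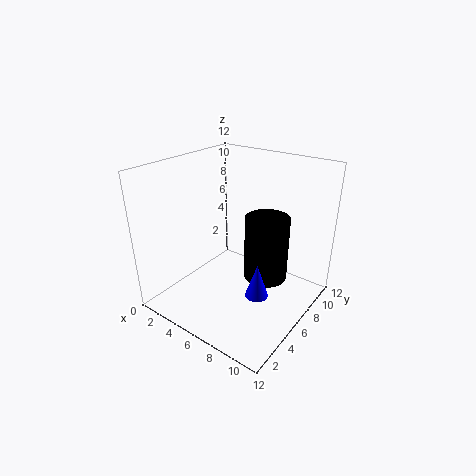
a_1 = 8, b_1 = 6, c_1 = 1, a_2 = 7, b_2 = 9, c_2 = 1, t_2 = 6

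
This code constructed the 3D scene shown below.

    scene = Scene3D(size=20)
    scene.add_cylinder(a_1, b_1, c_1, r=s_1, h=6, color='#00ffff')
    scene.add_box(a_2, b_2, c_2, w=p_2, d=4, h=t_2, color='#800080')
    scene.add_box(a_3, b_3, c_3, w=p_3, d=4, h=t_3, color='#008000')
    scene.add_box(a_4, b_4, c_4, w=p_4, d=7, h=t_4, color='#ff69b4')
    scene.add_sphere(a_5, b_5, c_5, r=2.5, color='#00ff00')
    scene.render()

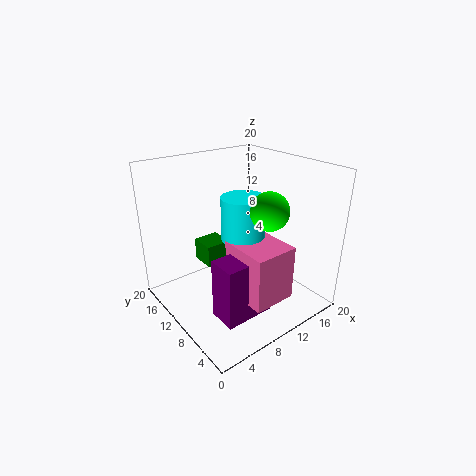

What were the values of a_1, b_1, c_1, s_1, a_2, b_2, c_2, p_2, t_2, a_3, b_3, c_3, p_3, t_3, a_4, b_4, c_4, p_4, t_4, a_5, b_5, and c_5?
a_1 = 10.5, b_1 = 9.5, c_1 = 10, s_1 = 3, a_2 = 4.5, b_2 = 4.5, c_2 = 0.5, p_2 = 7, t_2 = 8.5, a_3 = 8.5, b_3 = 15.5, c_3 = 3, p_3 = 4, t_3 = 3.5, a_4 = 7.5, b_4 = 2.5, c_4 = 3, p_4 = 6, t_4 = 7.5, a_5 = 11.5, b_5 = 5.5, c_5 = 15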